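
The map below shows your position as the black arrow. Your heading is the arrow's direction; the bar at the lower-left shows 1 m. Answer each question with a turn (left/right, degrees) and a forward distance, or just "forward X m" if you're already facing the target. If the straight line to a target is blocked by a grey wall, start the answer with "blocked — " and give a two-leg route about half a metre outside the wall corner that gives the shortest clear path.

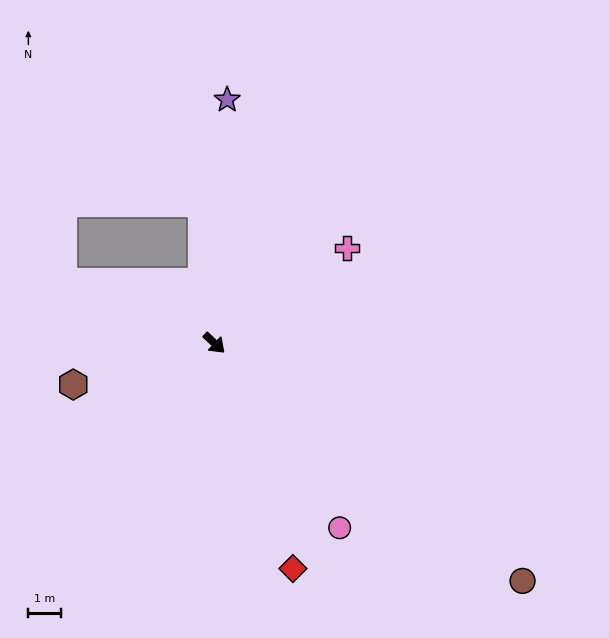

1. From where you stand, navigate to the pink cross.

turn left 79°, forward 5.0 m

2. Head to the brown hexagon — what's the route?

turn right 120°, forward 4.5 m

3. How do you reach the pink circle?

turn right 12°, forward 6.9 m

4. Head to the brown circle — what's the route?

turn left 6°, forward 11.9 m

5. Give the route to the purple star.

turn left 130°, forward 7.5 m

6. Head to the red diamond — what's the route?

turn right 27°, forward 7.3 m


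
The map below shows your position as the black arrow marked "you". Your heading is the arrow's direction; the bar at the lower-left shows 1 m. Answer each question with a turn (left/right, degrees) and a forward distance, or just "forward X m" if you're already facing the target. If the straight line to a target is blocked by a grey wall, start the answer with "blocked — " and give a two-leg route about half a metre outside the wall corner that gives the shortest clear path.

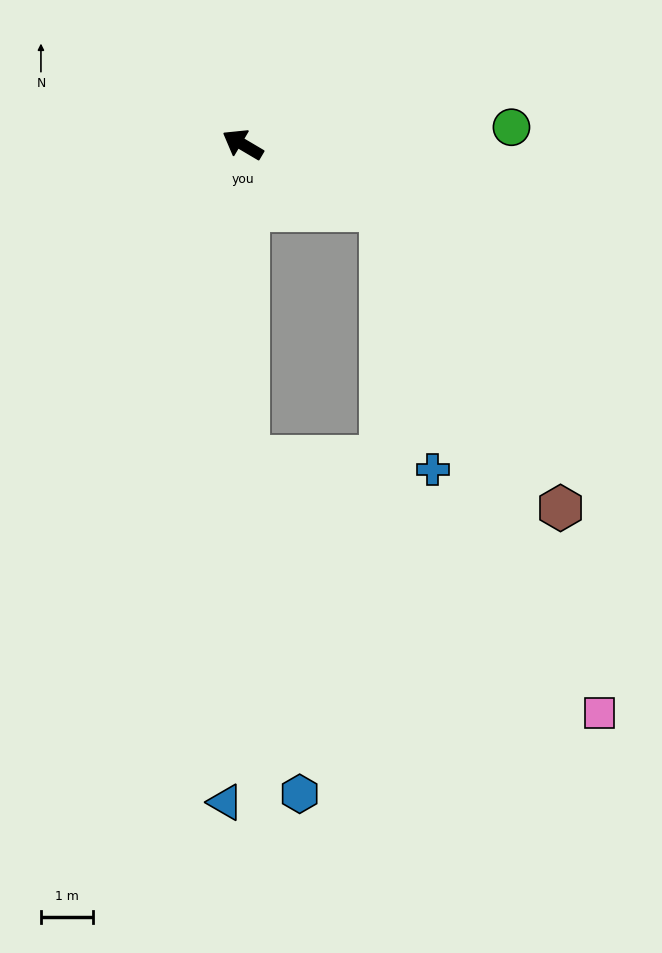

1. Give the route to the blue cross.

blocked — turn right 175°, forward 3.0 m, then turn right 53°, forward 5.1 m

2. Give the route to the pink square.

blocked — turn right 175°, forward 3.0 m, then turn right 41°, forward 10.6 m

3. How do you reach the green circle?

turn right 146°, forward 5.2 m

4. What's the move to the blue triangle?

turn left 119°, forward 12.7 m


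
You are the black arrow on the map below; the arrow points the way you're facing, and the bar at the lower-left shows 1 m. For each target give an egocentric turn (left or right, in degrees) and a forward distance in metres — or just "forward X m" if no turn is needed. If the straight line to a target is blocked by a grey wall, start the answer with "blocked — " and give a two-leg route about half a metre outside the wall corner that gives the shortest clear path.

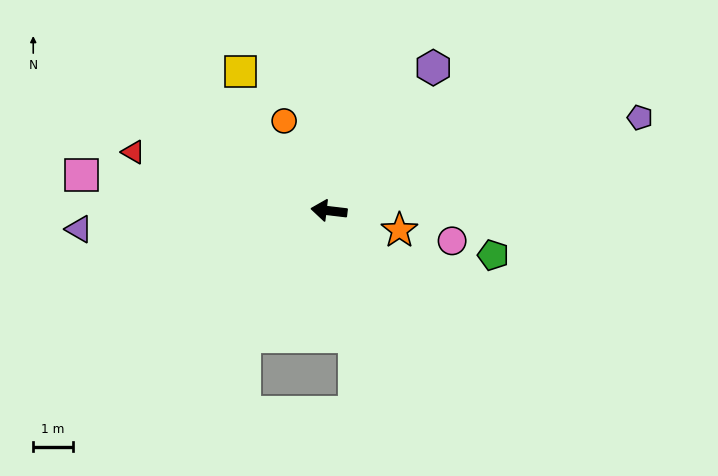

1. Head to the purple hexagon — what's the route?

turn right 119°, forward 4.5 m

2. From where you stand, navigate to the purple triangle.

turn left 11°, forward 6.4 m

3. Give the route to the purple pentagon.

turn right 157°, forward 8.3 m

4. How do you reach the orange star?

turn left 171°, forward 1.9 m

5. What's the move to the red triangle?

turn right 10°, forward 5.2 m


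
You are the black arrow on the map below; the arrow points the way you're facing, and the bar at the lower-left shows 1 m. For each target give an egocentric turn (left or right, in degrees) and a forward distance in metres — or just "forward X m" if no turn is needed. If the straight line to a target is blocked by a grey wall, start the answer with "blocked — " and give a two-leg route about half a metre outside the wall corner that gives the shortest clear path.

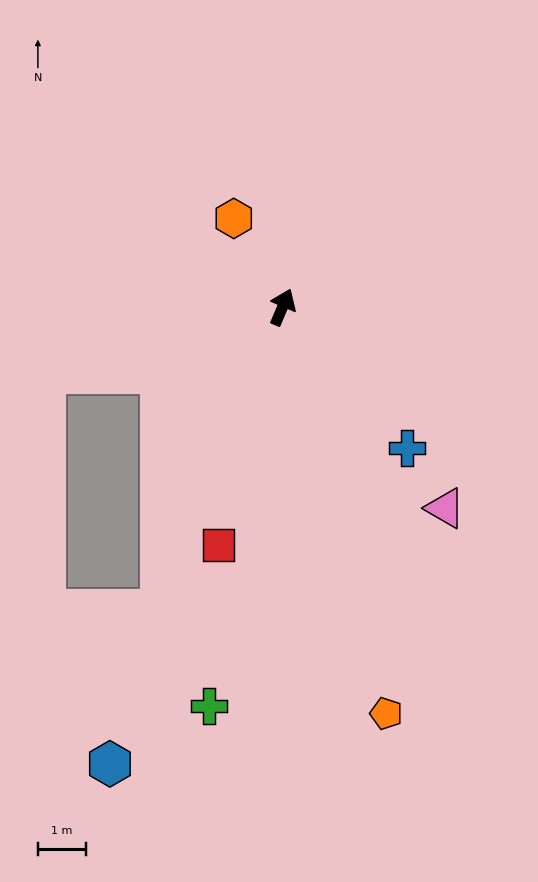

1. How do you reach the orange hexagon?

turn left 52°, forward 2.1 m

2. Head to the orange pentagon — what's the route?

turn right 143°, forward 8.7 m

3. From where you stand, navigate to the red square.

turn right 172°, forward 5.1 m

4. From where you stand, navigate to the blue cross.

turn right 115°, forward 3.9 m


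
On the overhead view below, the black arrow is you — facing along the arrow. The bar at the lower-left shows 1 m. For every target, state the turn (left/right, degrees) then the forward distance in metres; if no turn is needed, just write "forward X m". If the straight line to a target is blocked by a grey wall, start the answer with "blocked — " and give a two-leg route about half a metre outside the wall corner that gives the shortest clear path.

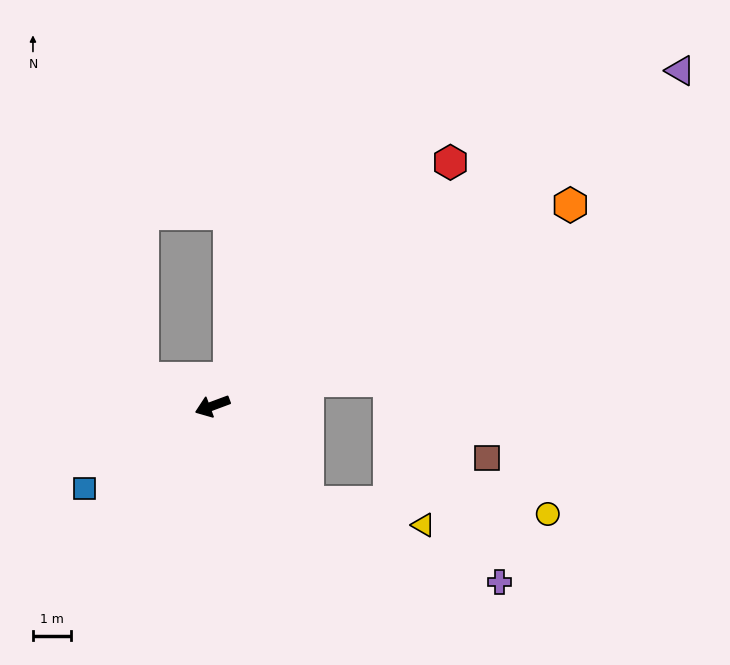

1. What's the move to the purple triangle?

turn right 165°, forward 15.0 m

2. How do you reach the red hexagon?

turn right 155°, forward 8.9 m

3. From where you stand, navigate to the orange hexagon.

turn right 171°, forward 10.7 m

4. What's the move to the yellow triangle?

blocked — turn left 114°, forward 3.5 m, then turn left 34°, forward 3.1 m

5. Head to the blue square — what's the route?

turn left 12°, forward 4.0 m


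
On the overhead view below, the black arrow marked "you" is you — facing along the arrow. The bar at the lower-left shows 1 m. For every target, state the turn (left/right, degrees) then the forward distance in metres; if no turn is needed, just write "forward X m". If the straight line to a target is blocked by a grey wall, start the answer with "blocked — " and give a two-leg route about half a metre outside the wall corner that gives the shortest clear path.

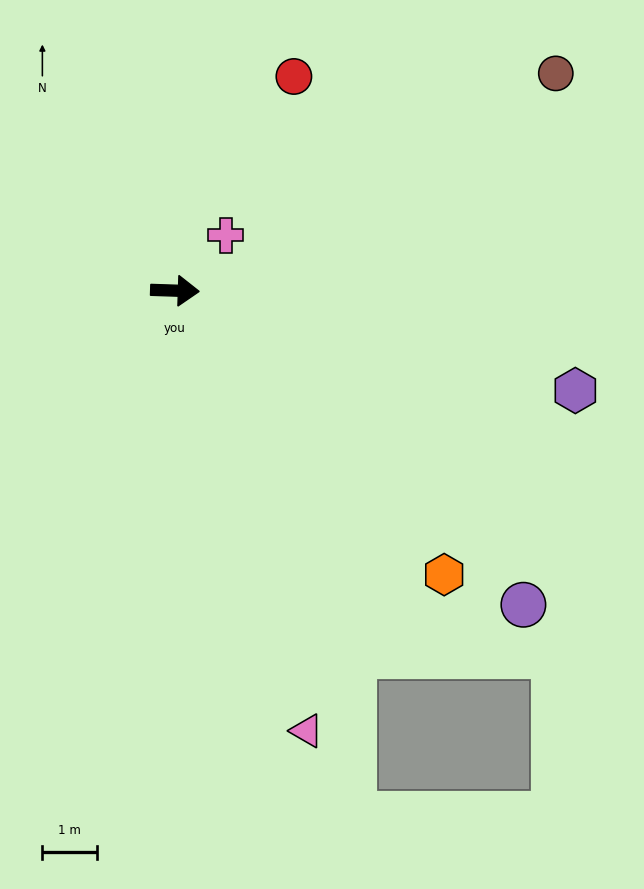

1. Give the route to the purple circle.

turn right 40°, forward 8.6 m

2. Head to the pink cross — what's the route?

turn left 49°, forward 1.4 m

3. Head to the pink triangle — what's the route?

turn right 71°, forward 8.4 m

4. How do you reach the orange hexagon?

turn right 45°, forward 7.1 m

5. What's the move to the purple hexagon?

turn right 12°, forward 7.5 m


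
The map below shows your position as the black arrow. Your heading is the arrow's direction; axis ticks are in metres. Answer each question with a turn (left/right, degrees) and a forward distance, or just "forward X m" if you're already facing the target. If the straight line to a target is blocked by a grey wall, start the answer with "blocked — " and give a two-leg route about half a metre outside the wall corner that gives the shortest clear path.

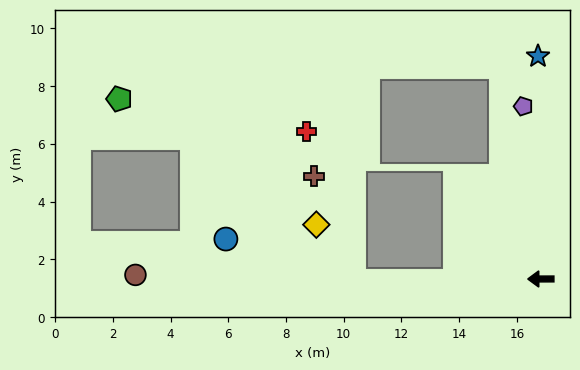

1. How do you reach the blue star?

turn right 89°, forward 7.7 m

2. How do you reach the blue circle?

blocked — forward 6.5 m, then turn right 18°, forward 4.7 m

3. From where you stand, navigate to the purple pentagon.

turn right 84°, forward 6.0 m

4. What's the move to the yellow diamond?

blocked — forward 6.5 m, then turn right 56°, forward 2.4 m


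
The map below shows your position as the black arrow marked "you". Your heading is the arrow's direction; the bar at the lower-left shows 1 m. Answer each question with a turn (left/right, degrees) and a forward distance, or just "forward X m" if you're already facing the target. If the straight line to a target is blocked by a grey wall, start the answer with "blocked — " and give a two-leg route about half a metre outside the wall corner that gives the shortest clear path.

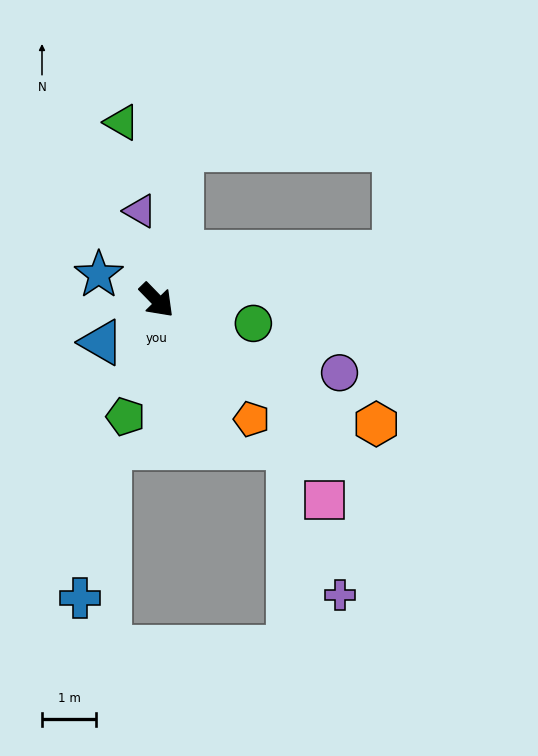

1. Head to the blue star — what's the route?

turn right 158°, forward 1.2 m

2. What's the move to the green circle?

turn left 32°, forward 1.8 m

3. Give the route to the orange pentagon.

turn right 6°, forward 2.8 m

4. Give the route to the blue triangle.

turn right 97°, forward 1.3 m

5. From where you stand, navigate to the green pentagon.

turn right 59°, forward 2.2 m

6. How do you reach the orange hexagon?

turn left 16°, forward 4.6 m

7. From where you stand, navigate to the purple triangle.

turn left 146°, forward 1.7 m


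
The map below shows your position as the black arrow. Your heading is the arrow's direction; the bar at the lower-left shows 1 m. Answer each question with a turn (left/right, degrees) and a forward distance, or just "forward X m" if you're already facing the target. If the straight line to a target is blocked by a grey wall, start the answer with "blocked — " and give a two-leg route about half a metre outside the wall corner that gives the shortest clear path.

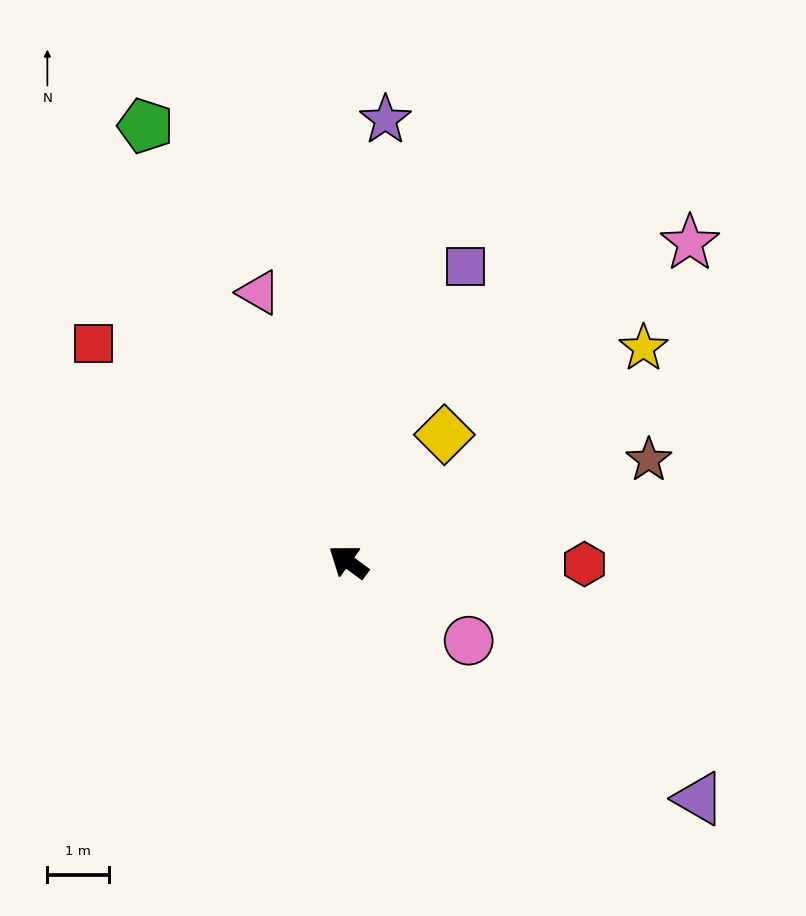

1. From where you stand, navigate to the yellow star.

turn right 108°, forward 6.0 m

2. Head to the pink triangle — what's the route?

turn right 35°, forward 4.6 m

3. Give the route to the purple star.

turn right 59°, forward 7.3 m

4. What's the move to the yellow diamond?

turn right 91°, forward 2.6 m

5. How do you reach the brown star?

turn right 125°, forward 5.2 m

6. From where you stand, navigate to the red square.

turn right 4°, forward 5.5 m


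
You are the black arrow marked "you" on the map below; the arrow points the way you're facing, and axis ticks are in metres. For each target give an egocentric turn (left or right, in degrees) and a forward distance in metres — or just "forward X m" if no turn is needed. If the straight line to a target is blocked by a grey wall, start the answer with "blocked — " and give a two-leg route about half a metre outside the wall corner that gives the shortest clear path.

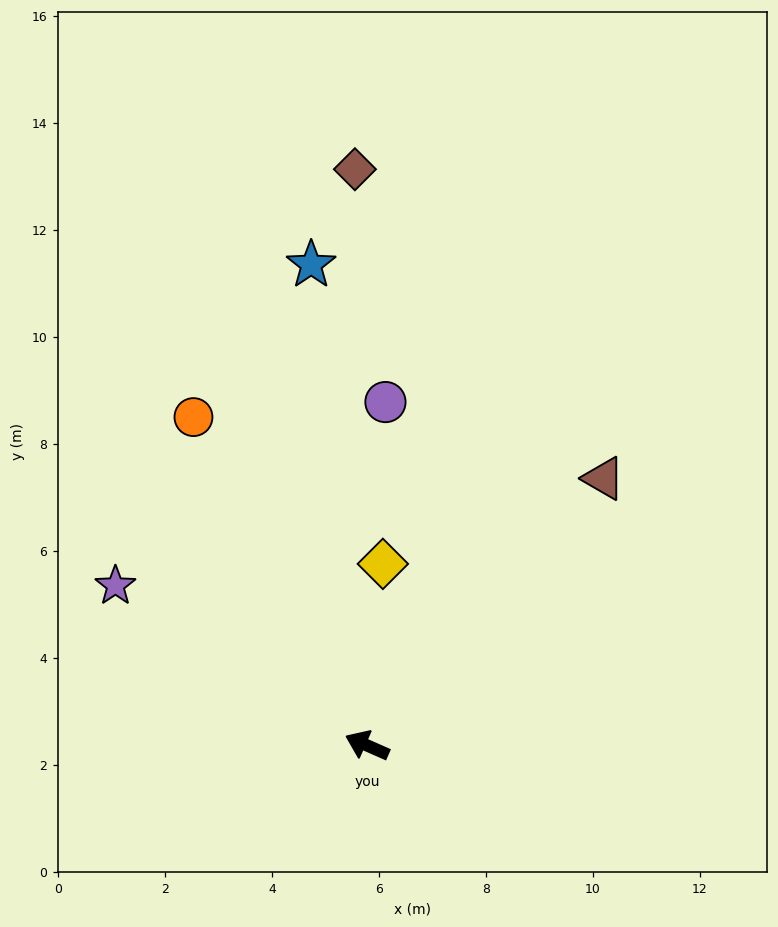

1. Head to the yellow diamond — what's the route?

turn right 71°, forward 3.4 m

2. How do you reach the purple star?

turn right 9°, forward 5.6 m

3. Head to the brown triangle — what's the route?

turn right 108°, forward 6.7 m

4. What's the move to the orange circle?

turn right 38°, forward 6.9 m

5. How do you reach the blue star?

turn right 60°, forward 9.0 m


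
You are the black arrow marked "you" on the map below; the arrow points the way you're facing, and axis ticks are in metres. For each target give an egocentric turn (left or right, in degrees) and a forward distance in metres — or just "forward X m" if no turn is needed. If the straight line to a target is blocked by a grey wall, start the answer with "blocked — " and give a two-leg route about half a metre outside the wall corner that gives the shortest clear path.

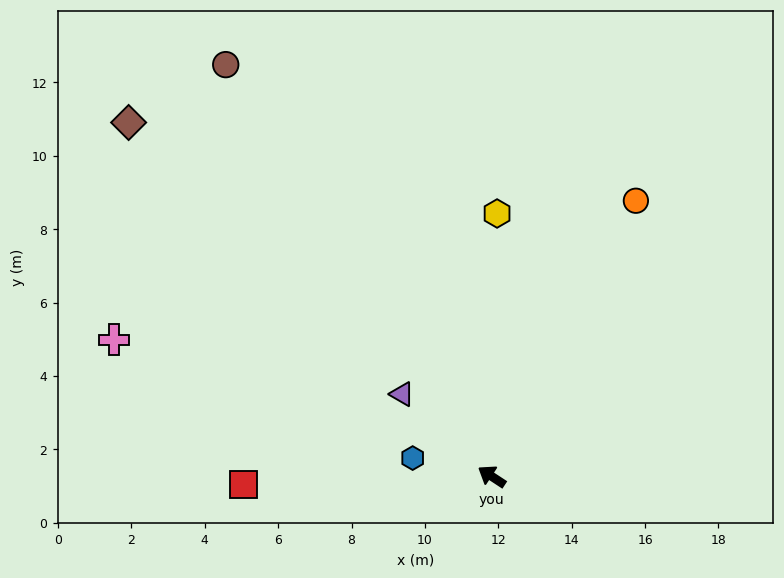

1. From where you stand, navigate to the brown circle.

turn right 24°, forward 13.4 m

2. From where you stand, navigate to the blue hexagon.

turn left 20°, forward 2.2 m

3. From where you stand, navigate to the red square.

turn left 35°, forward 6.8 m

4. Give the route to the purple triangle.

turn right 9°, forward 3.3 m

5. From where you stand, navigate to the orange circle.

turn right 84°, forward 8.5 m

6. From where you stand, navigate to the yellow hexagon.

turn right 58°, forward 7.2 m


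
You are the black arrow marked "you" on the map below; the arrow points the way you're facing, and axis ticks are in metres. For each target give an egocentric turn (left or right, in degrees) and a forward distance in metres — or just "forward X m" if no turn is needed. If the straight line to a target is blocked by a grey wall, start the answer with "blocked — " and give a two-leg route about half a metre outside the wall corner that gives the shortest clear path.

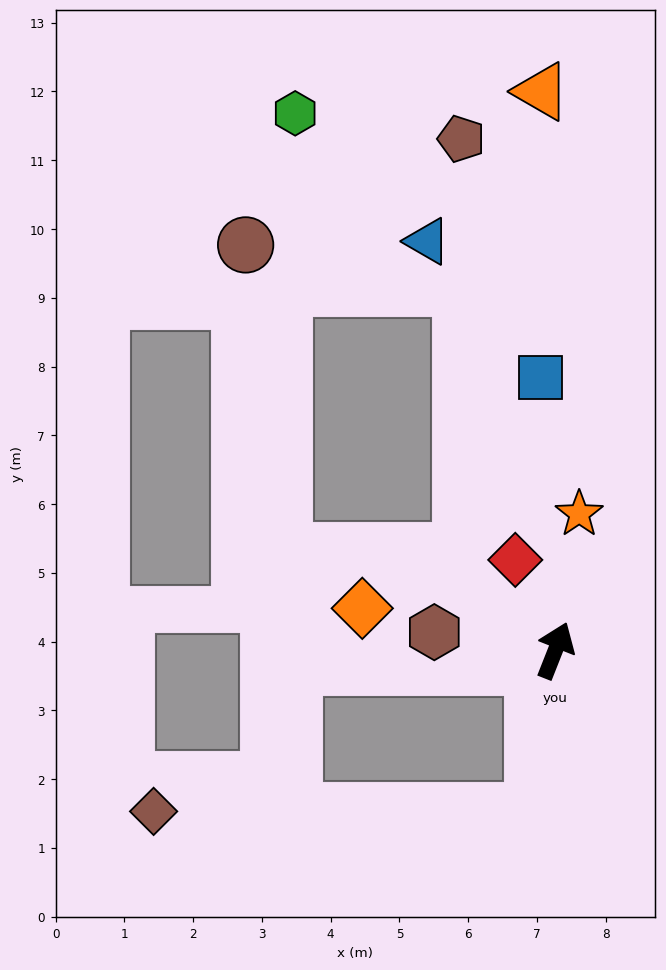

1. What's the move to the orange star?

turn left 12°, forward 2.0 m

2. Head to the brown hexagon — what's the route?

turn left 103°, forward 1.8 m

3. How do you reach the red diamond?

turn left 45°, forward 1.4 m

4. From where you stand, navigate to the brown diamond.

blocked — turn right 166°, forward 2.4 m, then turn right 83°, forward 5.5 m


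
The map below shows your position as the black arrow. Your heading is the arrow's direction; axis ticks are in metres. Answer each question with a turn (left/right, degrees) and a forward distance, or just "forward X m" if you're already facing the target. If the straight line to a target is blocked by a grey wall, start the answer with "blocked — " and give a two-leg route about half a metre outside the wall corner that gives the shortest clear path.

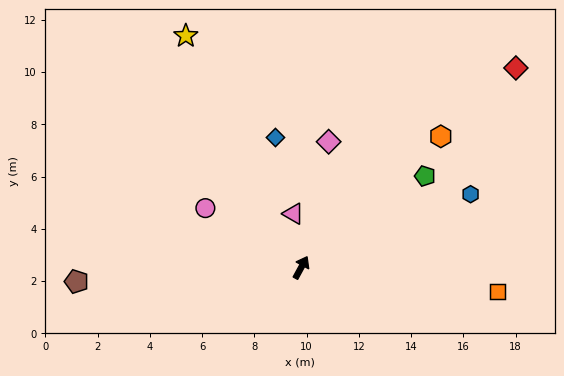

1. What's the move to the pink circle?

turn left 87°, forward 4.3 m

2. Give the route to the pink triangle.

turn left 37°, forward 2.1 m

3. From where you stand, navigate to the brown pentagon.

turn left 122°, forward 8.6 m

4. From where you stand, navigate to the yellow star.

turn left 55°, forward 9.9 m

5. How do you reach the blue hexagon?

turn right 38°, forward 7.1 m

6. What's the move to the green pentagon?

turn right 25°, forward 5.9 m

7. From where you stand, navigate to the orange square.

turn right 68°, forward 7.6 m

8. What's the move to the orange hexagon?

turn right 18°, forward 7.3 m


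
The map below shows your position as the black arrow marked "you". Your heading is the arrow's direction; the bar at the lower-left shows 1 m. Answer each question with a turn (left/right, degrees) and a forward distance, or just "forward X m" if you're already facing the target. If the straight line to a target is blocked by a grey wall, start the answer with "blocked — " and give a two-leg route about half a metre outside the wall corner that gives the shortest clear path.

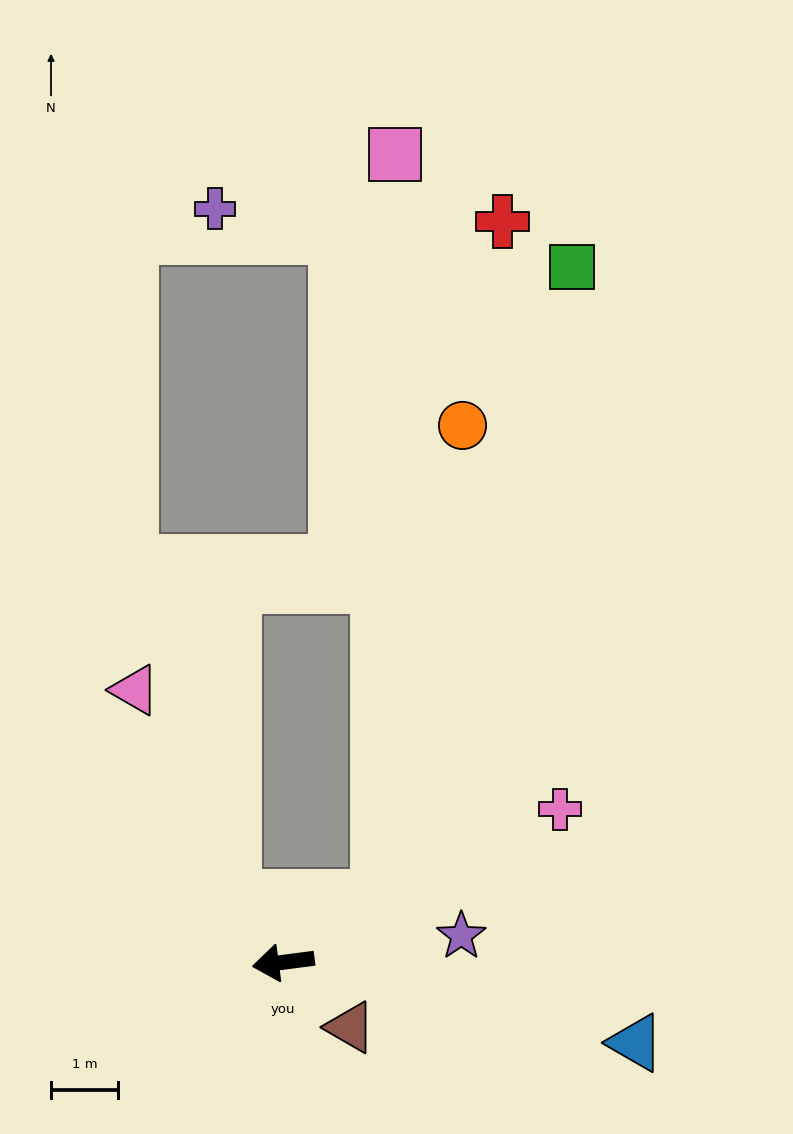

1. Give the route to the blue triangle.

turn left 160°, forward 5.4 m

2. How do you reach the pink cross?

turn right 159°, forward 4.7 m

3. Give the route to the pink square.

blocked — turn right 153°, forward 1.7 m, then turn left 54°, forward 11.0 m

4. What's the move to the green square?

blocked — turn right 153°, forward 1.7 m, then turn left 38°, forward 9.8 m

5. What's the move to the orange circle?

blocked — turn right 153°, forward 1.7 m, then turn left 45°, forward 7.1 m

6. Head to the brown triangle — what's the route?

turn left 128°, forward 1.4 m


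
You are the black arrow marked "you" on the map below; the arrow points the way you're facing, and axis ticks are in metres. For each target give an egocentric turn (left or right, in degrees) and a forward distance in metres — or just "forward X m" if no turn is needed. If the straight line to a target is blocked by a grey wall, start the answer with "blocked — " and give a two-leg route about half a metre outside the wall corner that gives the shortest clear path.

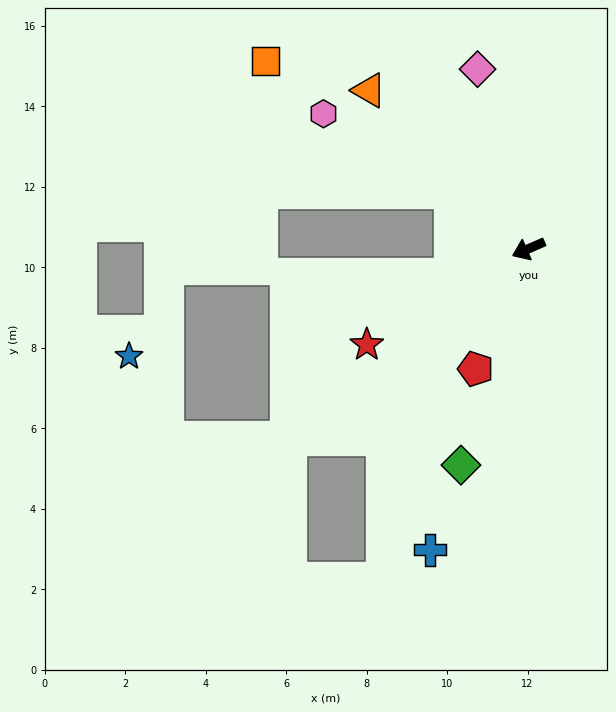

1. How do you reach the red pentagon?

turn left 43°, forward 3.3 m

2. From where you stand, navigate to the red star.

turn left 7°, forward 4.7 m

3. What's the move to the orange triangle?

turn right 68°, forward 5.6 m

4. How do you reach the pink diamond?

turn right 98°, forward 4.6 m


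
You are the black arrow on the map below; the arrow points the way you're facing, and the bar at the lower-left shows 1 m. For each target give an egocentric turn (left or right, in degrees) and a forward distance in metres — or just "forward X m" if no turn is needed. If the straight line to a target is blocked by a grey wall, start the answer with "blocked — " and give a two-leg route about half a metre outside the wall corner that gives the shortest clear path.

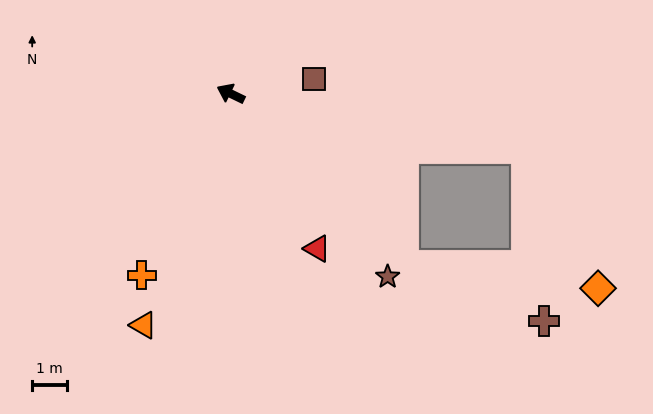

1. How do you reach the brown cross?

blocked — turn left 161°, forward 6.9 m, then turn left 23°, forward 4.3 m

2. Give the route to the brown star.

turn left 156°, forward 6.9 m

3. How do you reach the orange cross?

turn left 90°, forward 5.8 m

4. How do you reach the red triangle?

turn left 145°, forward 5.0 m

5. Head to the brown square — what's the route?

turn right 144°, forward 2.4 m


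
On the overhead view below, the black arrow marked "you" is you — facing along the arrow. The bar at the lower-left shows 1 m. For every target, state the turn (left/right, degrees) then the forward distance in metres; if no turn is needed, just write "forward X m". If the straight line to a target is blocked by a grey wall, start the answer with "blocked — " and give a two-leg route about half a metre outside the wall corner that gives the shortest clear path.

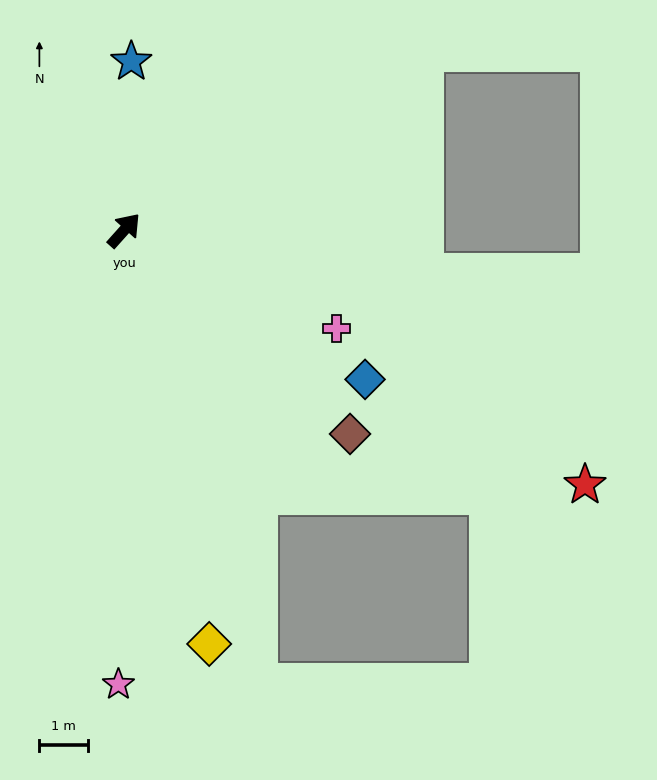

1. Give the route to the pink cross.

turn right 73°, forward 4.8 m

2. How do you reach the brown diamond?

turn right 90°, forward 6.3 m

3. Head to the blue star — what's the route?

turn left 39°, forward 3.5 m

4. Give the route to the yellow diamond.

turn right 127°, forward 8.7 m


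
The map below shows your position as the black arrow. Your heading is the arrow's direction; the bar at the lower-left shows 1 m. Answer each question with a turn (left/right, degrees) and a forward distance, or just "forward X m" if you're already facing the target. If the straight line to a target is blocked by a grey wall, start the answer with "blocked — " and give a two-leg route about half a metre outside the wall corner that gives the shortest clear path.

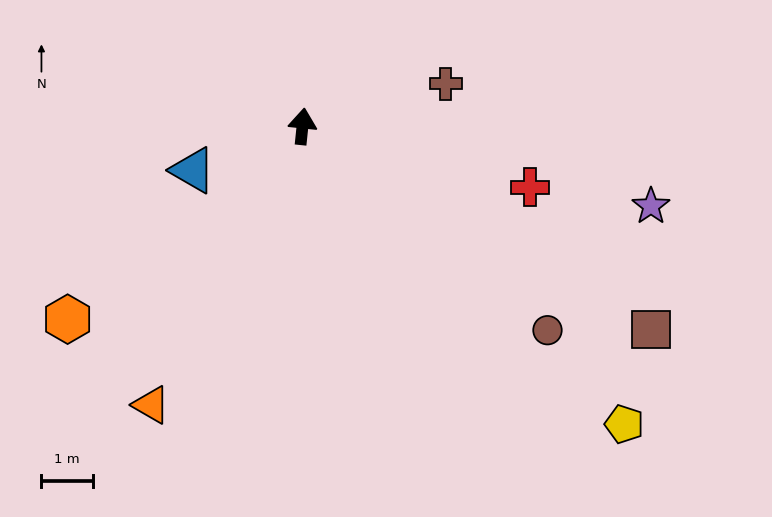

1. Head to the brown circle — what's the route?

turn right 124°, forward 6.2 m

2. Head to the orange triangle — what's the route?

turn left 157°, forward 6.2 m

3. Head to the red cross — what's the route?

turn right 99°, forward 4.6 m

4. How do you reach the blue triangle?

turn left 118°, forward 2.3 m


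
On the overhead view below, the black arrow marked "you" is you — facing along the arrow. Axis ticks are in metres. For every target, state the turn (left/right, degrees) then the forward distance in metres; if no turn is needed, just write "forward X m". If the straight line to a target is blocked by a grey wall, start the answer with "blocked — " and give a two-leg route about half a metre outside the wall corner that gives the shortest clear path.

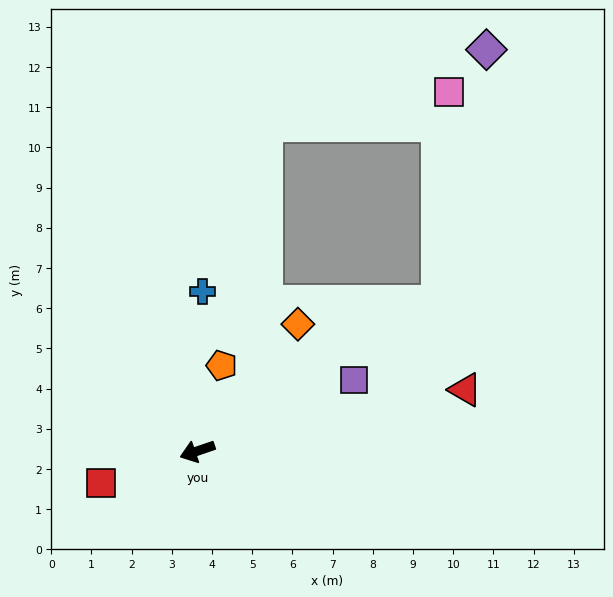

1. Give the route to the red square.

forward 2.5 m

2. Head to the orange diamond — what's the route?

turn right 147°, forward 4.0 m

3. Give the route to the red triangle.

turn left 174°, forward 6.8 m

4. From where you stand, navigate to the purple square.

turn right 174°, forward 4.3 m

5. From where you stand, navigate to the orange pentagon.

turn right 125°, forward 2.2 m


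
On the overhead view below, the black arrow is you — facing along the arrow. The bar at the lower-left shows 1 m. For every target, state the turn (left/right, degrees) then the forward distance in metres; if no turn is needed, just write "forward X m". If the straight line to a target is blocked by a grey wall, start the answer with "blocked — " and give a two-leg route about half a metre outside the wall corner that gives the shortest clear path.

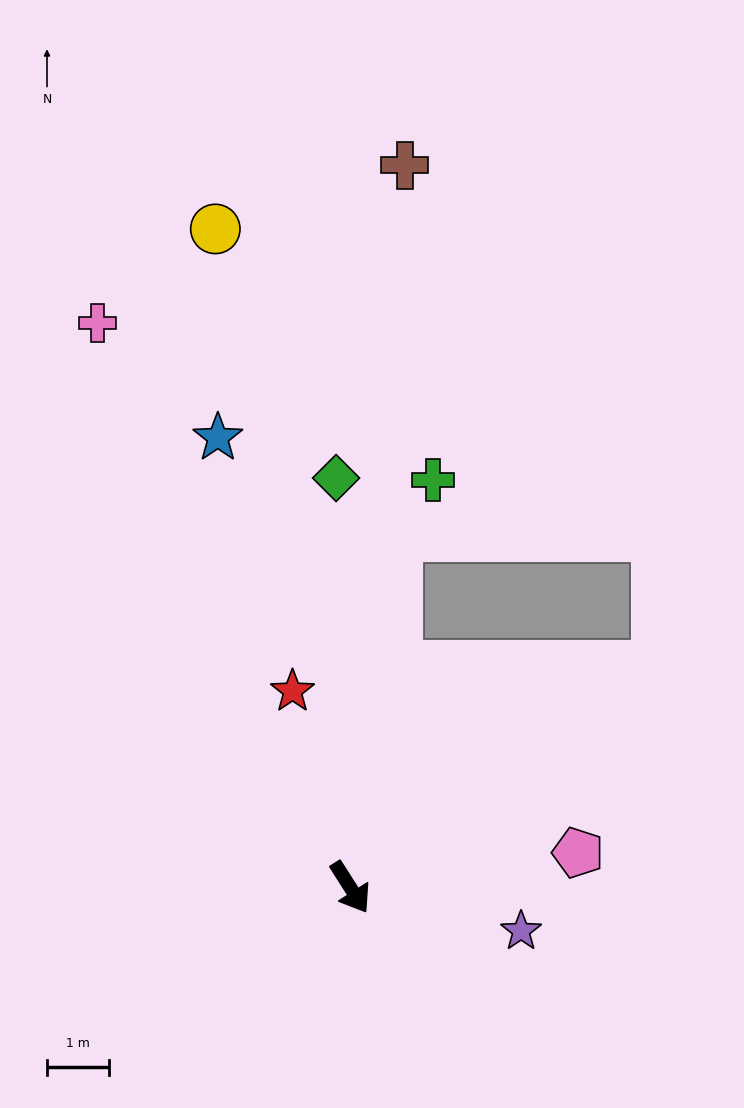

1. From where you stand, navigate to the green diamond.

turn left 150°, forward 6.6 m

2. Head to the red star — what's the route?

turn left 164°, forward 3.3 m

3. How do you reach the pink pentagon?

turn left 66°, forward 3.7 m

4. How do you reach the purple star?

turn left 43°, forward 2.8 m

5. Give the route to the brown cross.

turn left 143°, forward 11.7 m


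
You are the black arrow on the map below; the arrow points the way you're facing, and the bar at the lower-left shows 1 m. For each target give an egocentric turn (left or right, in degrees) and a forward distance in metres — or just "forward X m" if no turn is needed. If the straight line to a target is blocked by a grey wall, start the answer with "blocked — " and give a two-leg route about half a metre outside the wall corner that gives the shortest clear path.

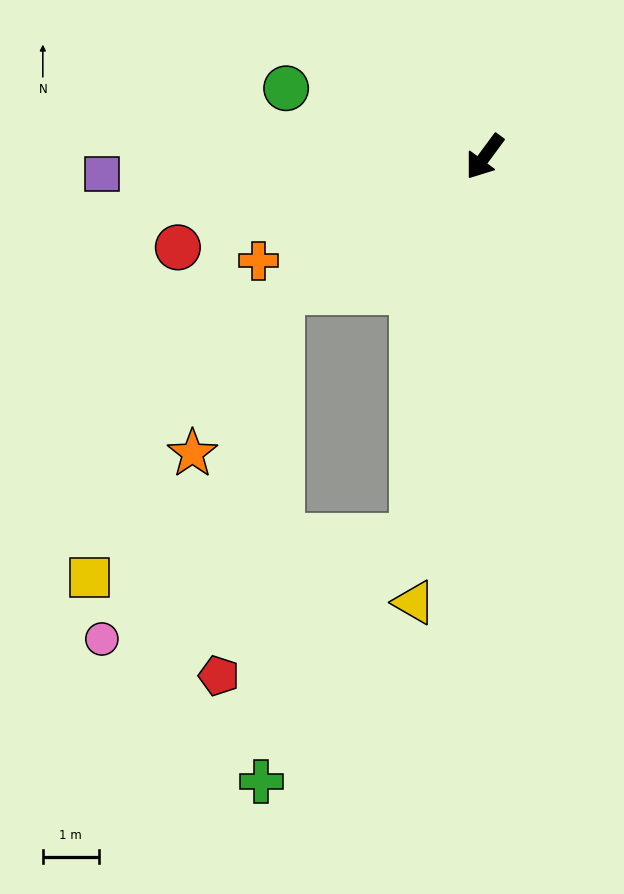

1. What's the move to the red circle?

turn right 37°, forward 5.7 m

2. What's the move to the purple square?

turn right 51°, forward 6.9 m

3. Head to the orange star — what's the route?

blocked — turn right 20°, forward 4.4 m, then turn left 28°, forward 3.3 m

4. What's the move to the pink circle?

blocked — turn left 26°, forward 6.9 m, then turn right 61°, forward 5.9 m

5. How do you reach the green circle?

turn right 73°, forward 3.8 m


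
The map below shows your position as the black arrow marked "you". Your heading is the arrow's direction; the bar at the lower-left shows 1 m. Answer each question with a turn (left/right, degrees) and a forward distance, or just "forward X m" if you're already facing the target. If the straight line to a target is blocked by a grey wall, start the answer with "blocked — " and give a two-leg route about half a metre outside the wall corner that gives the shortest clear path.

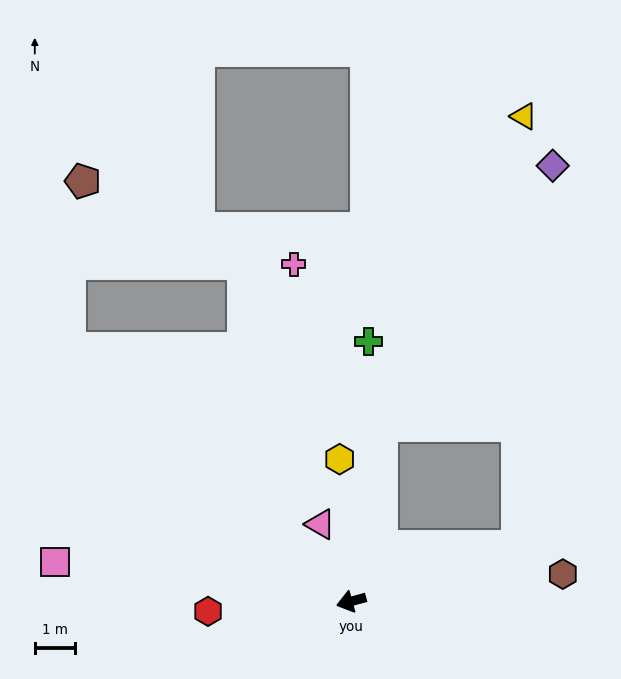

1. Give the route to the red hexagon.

turn right 11°, forward 3.6 m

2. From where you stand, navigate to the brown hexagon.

turn left 172°, forward 5.3 m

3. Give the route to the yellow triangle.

blocked — turn right 115°, forward 4.5 m, then turn right 15°, forward 8.5 m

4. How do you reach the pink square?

turn right 23°, forward 7.5 m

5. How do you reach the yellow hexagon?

turn right 101°, forward 3.6 m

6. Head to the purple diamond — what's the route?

blocked — turn right 115°, forward 4.5 m, then turn right 24°, forward 7.8 m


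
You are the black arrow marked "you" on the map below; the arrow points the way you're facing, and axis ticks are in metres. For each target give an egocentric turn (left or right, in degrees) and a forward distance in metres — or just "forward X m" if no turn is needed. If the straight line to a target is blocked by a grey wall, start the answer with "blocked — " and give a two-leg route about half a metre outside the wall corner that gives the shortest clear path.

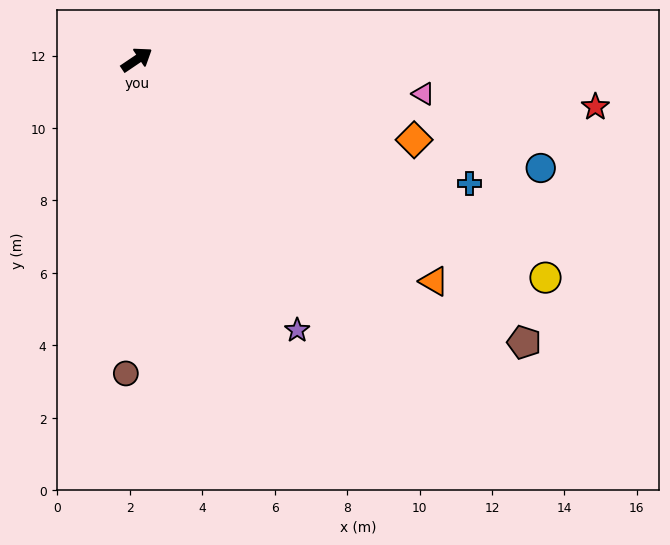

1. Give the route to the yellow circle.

turn right 62°, forward 12.8 m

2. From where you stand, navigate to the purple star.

turn right 93°, forward 8.7 m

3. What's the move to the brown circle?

turn right 126°, forward 8.7 m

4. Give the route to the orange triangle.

turn right 71°, forward 10.2 m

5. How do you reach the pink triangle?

turn right 41°, forward 8.0 m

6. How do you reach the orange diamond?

turn right 50°, forward 8.0 m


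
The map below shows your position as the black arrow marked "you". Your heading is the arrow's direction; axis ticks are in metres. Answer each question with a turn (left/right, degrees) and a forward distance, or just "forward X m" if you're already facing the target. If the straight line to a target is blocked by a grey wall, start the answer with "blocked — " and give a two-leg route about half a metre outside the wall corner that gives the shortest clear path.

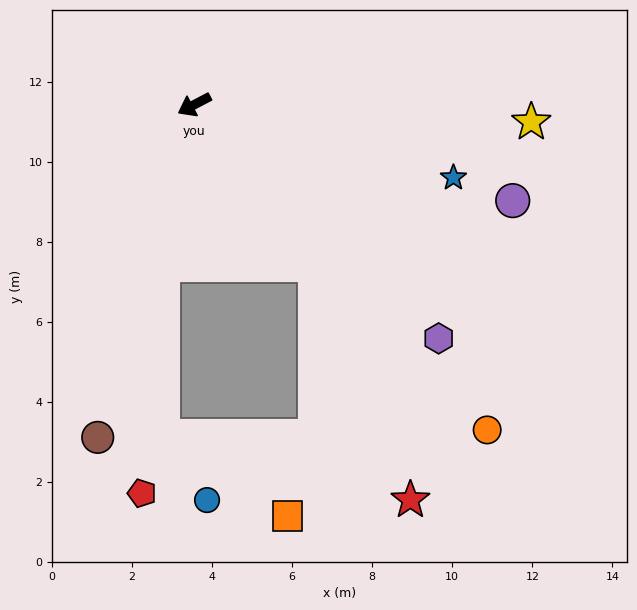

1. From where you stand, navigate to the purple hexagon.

turn left 109°, forward 8.4 m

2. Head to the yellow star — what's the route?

turn left 149°, forward 8.4 m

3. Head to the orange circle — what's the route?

turn left 104°, forward 10.9 m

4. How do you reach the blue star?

turn left 137°, forward 6.7 m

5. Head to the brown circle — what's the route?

turn left 46°, forward 8.7 m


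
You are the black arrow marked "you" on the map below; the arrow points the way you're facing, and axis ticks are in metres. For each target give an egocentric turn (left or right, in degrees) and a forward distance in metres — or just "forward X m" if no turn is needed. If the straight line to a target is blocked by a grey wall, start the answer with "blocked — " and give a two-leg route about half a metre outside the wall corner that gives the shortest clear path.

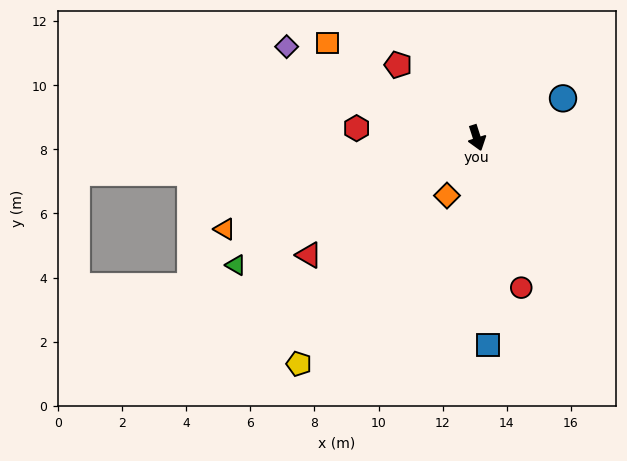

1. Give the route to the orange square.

turn right 140°, forward 5.5 m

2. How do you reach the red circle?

forward 4.9 m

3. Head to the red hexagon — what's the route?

turn right 112°, forward 3.8 m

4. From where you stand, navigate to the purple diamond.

turn right 133°, forward 6.6 m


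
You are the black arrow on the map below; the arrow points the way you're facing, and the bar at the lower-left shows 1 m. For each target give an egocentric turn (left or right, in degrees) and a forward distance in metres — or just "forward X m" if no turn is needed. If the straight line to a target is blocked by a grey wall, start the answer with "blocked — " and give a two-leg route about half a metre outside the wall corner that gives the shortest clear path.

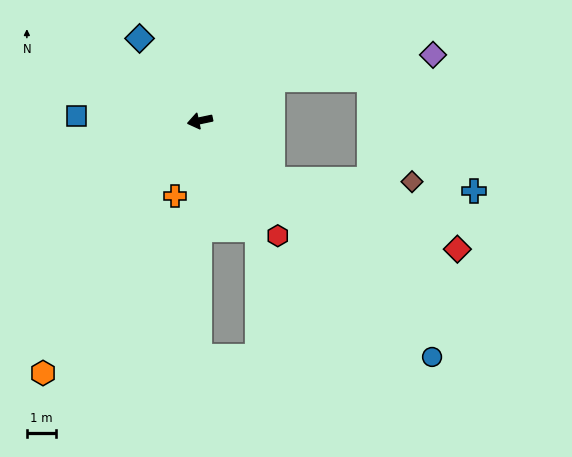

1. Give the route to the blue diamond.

turn right 66°, forward 3.5 m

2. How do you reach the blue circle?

turn left 123°, forward 11.3 m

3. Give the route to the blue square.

turn right 14°, forward 4.2 m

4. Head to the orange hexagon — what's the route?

turn left 46°, forward 10.2 m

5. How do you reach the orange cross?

turn left 60°, forward 2.7 m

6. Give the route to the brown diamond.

blocked — turn left 129°, forward 3.2 m, then turn left 38°, forward 4.8 m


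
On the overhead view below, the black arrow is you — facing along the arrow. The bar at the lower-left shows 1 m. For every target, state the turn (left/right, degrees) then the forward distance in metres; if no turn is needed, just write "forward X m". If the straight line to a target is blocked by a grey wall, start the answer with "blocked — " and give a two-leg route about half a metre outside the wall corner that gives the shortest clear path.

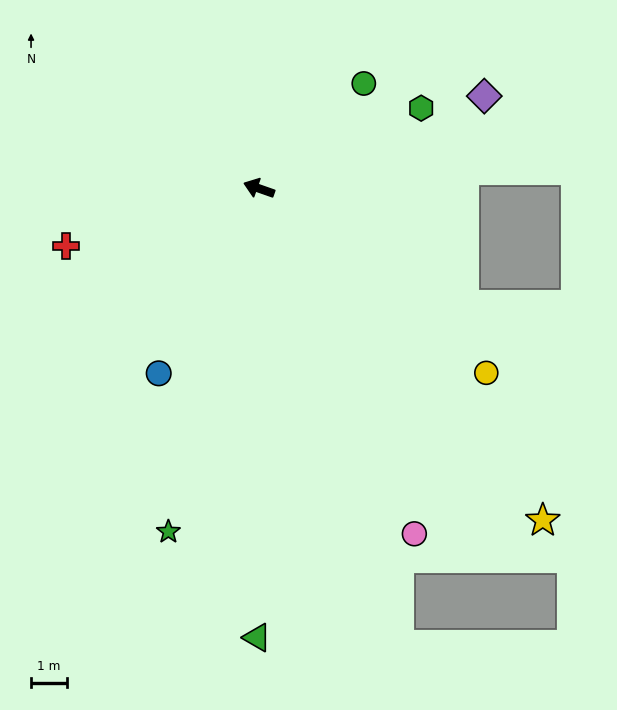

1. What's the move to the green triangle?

turn left 109°, forward 12.6 m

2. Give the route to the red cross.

turn left 36°, forward 5.7 m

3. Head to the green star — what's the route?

turn left 95°, forward 10.0 m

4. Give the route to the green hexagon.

turn right 134°, forward 5.1 m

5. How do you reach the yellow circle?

turn left 160°, forward 8.2 m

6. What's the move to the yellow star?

turn left 150°, forward 12.3 m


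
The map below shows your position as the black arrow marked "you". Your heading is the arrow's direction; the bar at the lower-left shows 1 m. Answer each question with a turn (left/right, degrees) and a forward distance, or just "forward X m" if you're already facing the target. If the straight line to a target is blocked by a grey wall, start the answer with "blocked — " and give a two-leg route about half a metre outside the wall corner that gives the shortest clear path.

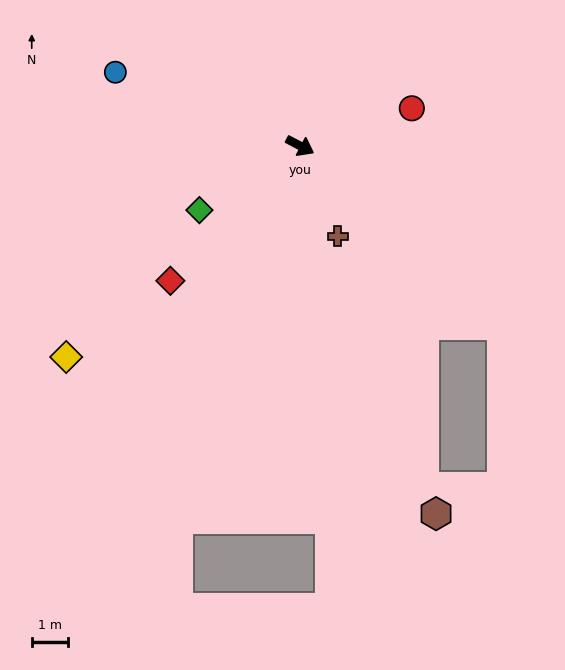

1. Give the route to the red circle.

turn left 46°, forward 3.3 m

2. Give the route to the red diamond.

turn right 106°, forward 5.2 m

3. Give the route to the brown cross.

turn right 40°, forward 2.7 m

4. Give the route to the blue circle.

turn right 174°, forward 5.5 m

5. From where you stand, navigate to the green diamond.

turn right 120°, forward 3.3 m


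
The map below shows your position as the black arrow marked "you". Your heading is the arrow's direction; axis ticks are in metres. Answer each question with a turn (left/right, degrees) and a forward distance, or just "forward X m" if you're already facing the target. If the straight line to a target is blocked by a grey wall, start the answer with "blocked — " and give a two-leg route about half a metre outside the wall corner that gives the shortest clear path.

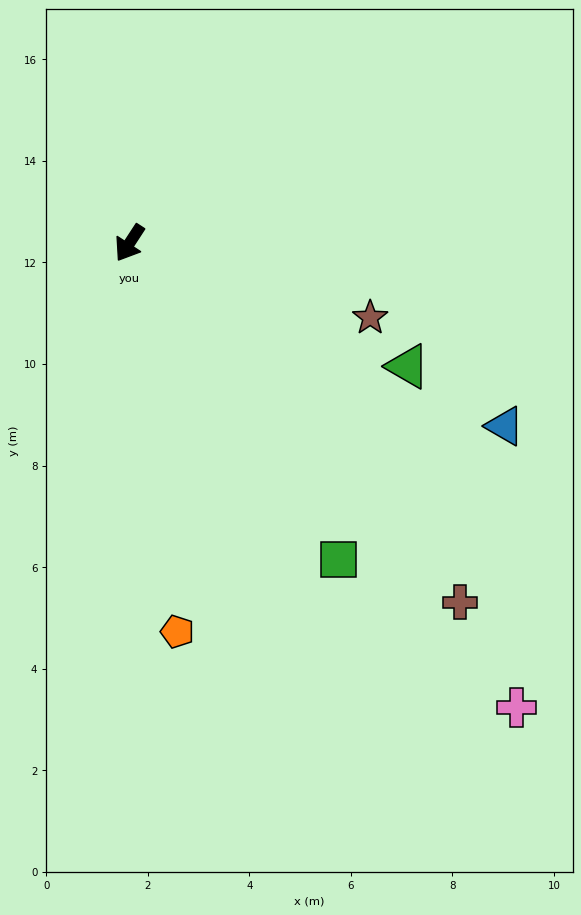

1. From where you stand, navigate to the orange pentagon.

turn left 40°, forward 7.7 m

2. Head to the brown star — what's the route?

turn left 106°, forward 5.0 m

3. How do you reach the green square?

turn left 66°, forward 7.5 m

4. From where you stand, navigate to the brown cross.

turn left 76°, forward 9.6 m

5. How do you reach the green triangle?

turn left 99°, forward 6.0 m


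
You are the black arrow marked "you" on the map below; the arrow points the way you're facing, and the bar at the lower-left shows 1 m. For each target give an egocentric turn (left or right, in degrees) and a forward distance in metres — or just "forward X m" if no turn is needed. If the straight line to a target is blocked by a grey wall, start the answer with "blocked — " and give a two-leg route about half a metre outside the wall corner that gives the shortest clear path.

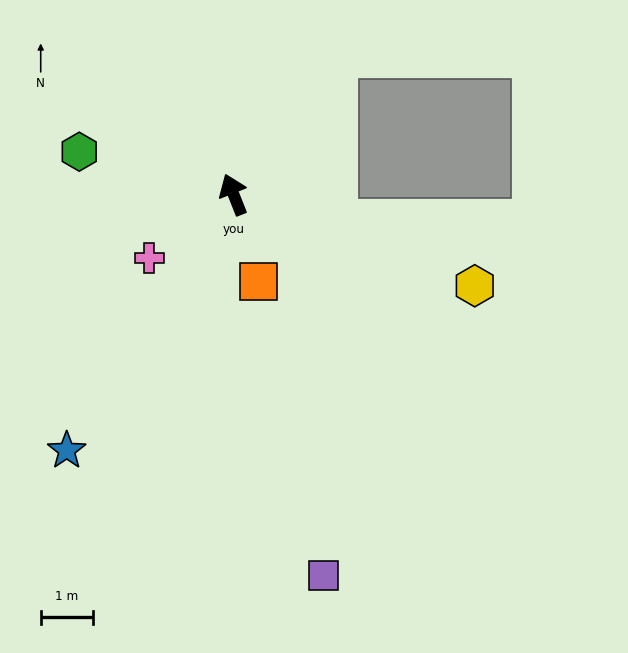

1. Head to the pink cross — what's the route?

turn left 105°, forward 2.0 m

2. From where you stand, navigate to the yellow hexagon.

turn right 132°, forward 5.0 m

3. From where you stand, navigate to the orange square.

turn left 174°, forward 1.8 m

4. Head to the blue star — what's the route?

turn left 125°, forward 5.9 m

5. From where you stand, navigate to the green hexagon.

turn left 53°, forward 3.1 m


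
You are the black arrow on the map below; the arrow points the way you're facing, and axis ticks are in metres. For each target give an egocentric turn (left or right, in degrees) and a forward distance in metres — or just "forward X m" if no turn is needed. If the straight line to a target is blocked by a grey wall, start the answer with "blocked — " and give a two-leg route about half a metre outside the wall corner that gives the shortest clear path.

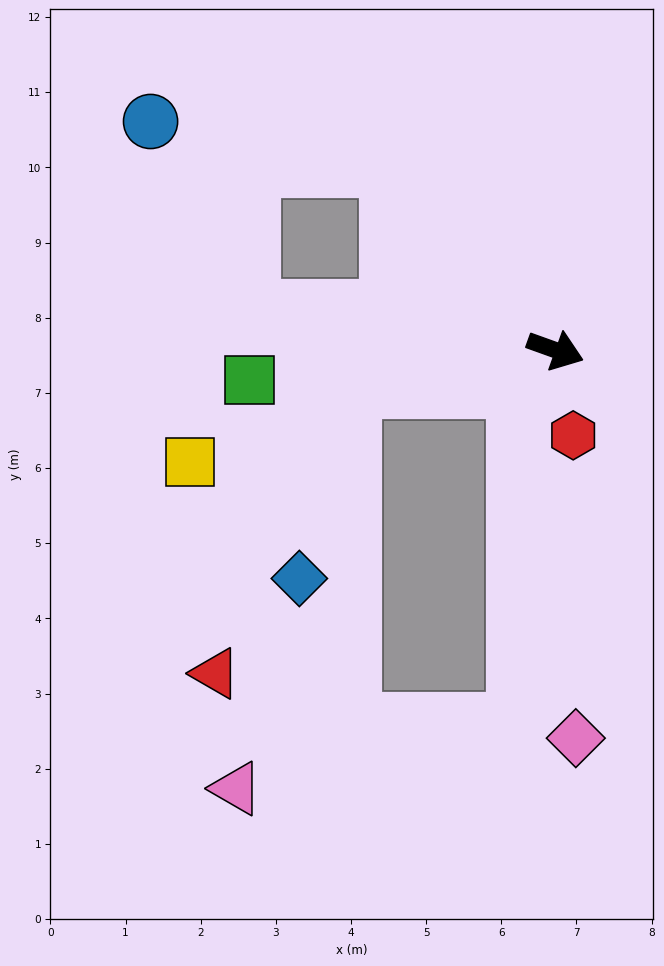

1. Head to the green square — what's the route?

turn right 155°, forward 4.1 m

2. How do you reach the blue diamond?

blocked — turn right 150°, forward 2.8 m, then turn left 65°, forward 2.6 m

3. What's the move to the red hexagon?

turn right 58°, forward 1.2 m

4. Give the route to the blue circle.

blocked — turn left 151°, forward 3.3 m, then turn left 39°, forward 3.3 m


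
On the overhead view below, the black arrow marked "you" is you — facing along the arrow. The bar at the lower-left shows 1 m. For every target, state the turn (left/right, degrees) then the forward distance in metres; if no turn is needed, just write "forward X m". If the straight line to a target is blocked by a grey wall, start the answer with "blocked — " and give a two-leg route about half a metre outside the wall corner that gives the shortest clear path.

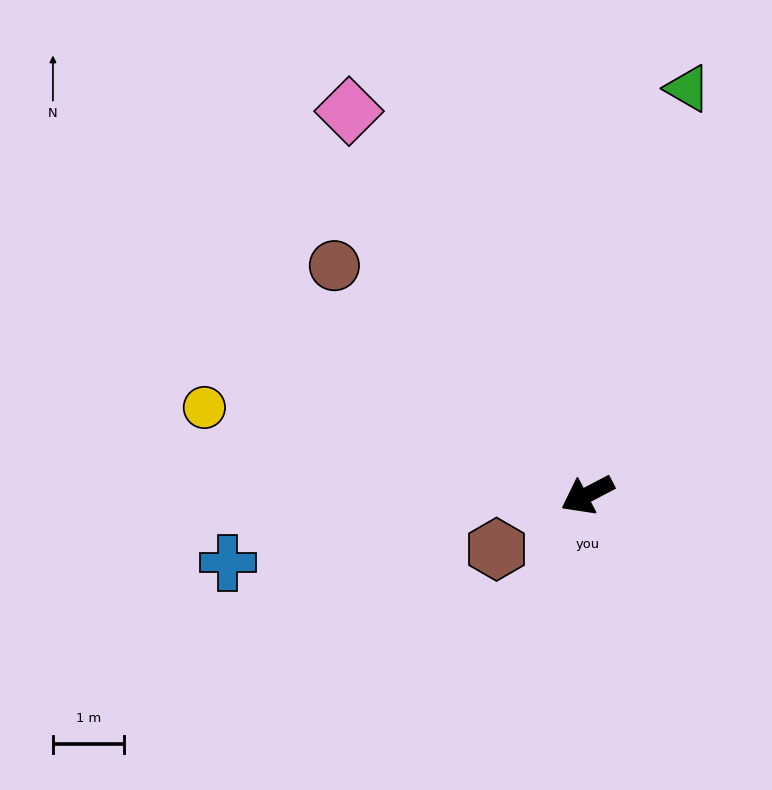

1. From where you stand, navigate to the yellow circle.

turn right 40°, forward 5.5 m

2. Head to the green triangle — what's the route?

turn right 132°, forward 5.9 m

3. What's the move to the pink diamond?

turn right 86°, forward 6.4 m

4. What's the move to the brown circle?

turn right 70°, forward 4.8 m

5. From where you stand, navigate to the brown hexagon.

turn left 3°, forward 1.5 m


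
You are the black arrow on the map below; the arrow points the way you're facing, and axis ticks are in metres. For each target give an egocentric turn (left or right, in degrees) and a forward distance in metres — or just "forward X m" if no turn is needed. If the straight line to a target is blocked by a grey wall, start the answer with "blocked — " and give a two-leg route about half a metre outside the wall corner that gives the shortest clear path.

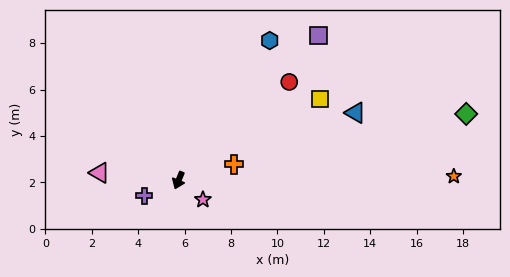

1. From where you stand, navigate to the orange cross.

turn left 129°, forward 2.5 m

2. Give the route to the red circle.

turn left 154°, forward 6.4 m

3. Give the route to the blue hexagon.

turn left 169°, forward 7.2 m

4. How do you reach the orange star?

turn left 113°, forward 11.9 m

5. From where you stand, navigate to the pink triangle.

turn right 73°, forward 3.4 m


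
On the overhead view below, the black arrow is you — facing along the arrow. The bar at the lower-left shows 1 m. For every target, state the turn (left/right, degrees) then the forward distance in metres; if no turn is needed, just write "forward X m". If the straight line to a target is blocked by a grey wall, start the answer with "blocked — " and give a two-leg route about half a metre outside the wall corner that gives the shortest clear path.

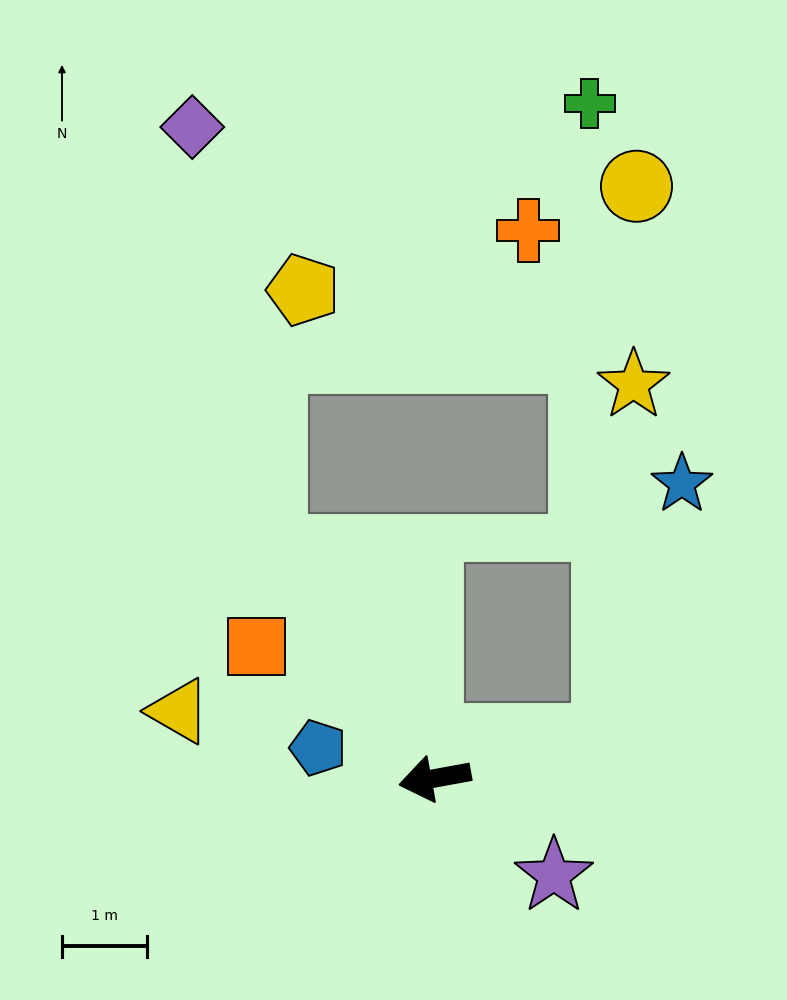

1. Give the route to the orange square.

turn right 47°, forward 2.6 m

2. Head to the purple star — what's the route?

turn left 130°, forward 1.8 m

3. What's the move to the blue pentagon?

turn right 25°, forward 1.4 m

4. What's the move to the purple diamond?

blocked — turn right 65°, forward 3.3 m, then turn right 25°, forward 5.1 m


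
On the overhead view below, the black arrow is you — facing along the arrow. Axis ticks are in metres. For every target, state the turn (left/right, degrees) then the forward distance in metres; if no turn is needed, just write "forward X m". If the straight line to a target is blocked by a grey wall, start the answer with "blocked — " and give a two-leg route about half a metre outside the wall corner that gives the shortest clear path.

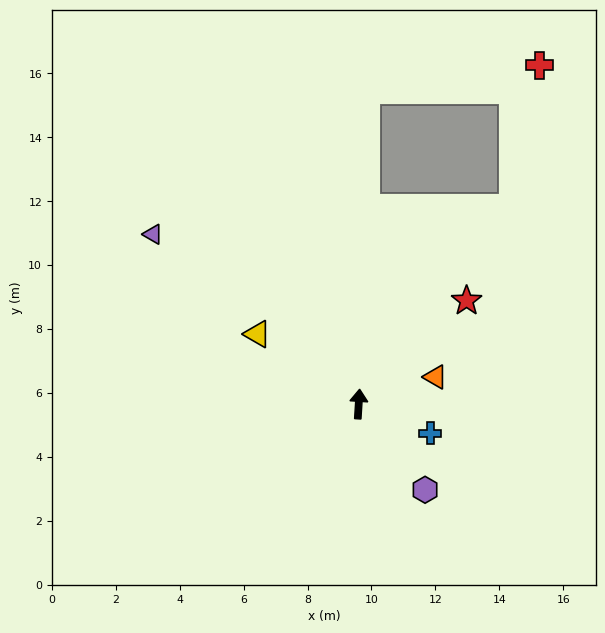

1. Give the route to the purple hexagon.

turn right 139°, forward 3.4 m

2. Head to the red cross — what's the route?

blocked — turn right 34°, forward 7.8 m, then turn left 27°, forward 4.5 m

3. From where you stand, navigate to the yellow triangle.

turn left 59°, forward 3.8 m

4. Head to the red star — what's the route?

turn right 43°, forward 4.7 m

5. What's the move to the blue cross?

turn right 109°, forward 2.4 m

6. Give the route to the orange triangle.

turn right 67°, forward 2.5 m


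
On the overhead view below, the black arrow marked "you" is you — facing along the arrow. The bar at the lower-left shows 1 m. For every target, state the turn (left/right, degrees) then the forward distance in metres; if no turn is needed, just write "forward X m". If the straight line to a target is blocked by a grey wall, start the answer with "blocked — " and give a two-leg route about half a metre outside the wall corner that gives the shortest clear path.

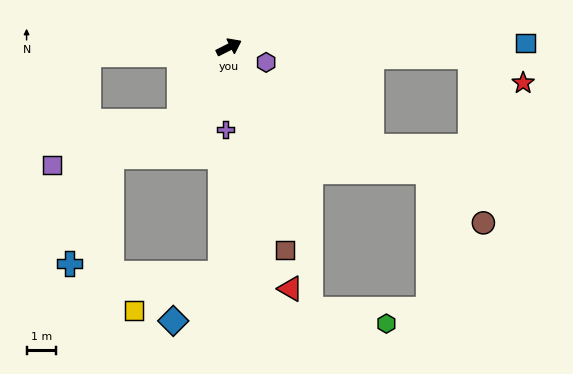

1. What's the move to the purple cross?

turn right 119°, forward 2.8 m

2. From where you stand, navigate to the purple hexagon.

turn right 49°, forward 1.4 m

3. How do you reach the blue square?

turn right 26°, forward 10.0 m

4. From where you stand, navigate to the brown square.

turn right 101°, forward 7.1 m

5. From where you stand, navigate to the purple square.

blocked — turn right 151°, forward 3.0 m, then turn right 37°, forward 4.5 m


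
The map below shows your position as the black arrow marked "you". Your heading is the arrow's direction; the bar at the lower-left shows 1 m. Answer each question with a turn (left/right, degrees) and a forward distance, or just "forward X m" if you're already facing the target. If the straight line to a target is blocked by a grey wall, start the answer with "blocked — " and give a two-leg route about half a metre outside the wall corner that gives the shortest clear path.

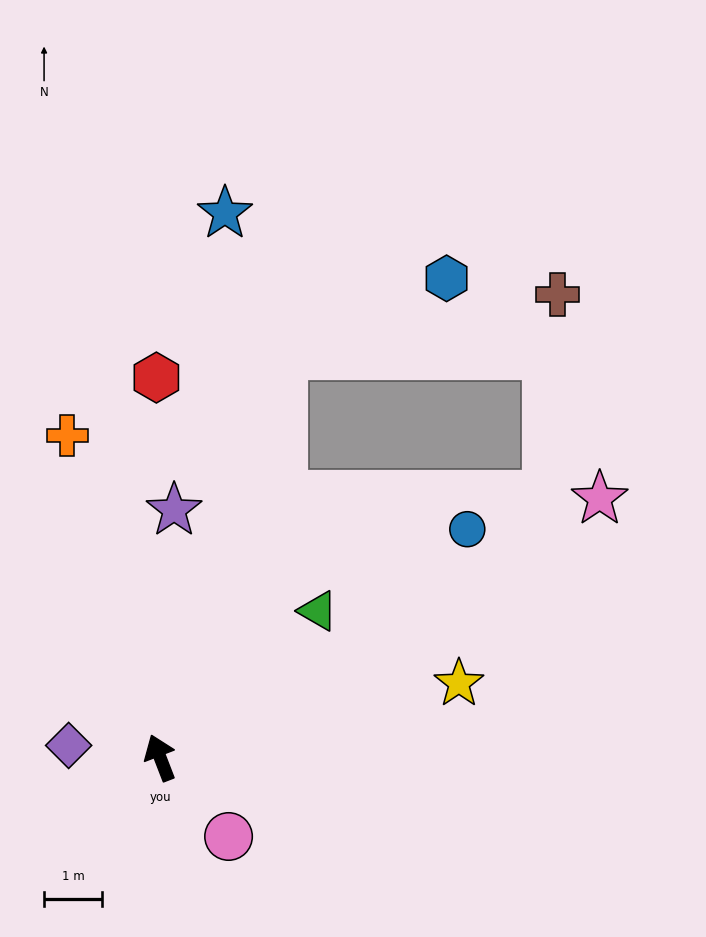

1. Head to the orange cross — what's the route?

turn right 5°, forward 5.8 m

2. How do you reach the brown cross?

blocked — turn right 38°, forward 7.3 m, then turn right 61°, forward 4.9 m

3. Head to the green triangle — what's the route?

turn right 68°, forward 3.7 m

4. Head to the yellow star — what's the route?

turn right 97°, forward 5.3 m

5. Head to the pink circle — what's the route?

turn right 160°, forward 1.8 m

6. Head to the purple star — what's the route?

turn right 24°, forward 4.3 m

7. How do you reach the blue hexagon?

blocked — turn right 38°, forward 7.3 m, then turn right 48°, forward 3.1 m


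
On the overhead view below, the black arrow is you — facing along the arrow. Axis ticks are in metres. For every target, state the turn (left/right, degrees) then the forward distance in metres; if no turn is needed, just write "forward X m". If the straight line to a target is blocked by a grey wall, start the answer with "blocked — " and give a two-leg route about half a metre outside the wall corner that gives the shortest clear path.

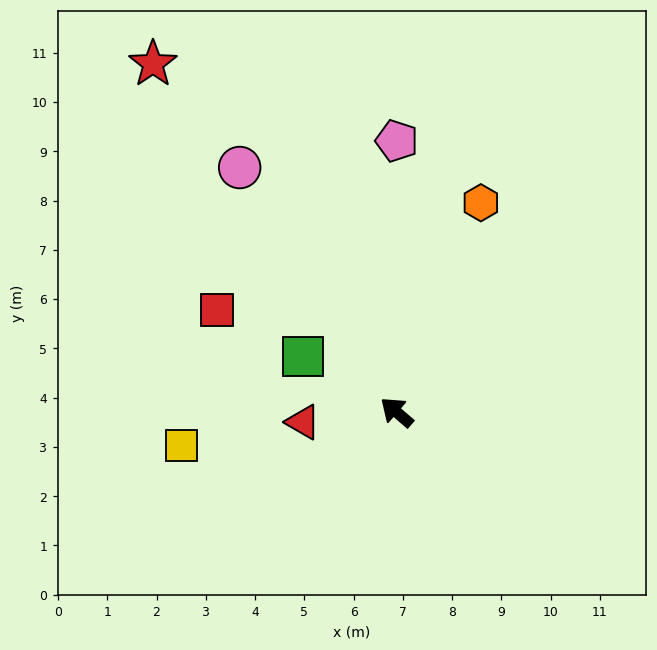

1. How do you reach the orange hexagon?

turn right 71°, forward 4.6 m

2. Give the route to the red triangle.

turn left 47°, forward 1.9 m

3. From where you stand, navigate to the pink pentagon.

turn right 49°, forward 5.5 m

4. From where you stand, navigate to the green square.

turn left 10°, forward 2.2 m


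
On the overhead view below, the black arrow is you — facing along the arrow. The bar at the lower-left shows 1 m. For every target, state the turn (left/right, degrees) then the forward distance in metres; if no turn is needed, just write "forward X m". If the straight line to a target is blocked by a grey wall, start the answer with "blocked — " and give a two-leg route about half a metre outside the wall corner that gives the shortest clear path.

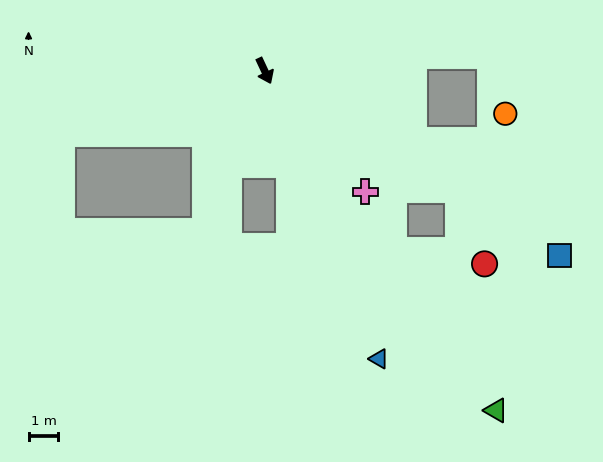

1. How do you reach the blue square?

turn left 33°, forward 11.7 m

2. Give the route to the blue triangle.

turn right 3°, forward 10.4 m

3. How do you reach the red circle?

blocked — turn left 33°, forward 7.6 m, then turn right 38°, forward 2.6 m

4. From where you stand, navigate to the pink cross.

turn left 15°, forward 5.3 m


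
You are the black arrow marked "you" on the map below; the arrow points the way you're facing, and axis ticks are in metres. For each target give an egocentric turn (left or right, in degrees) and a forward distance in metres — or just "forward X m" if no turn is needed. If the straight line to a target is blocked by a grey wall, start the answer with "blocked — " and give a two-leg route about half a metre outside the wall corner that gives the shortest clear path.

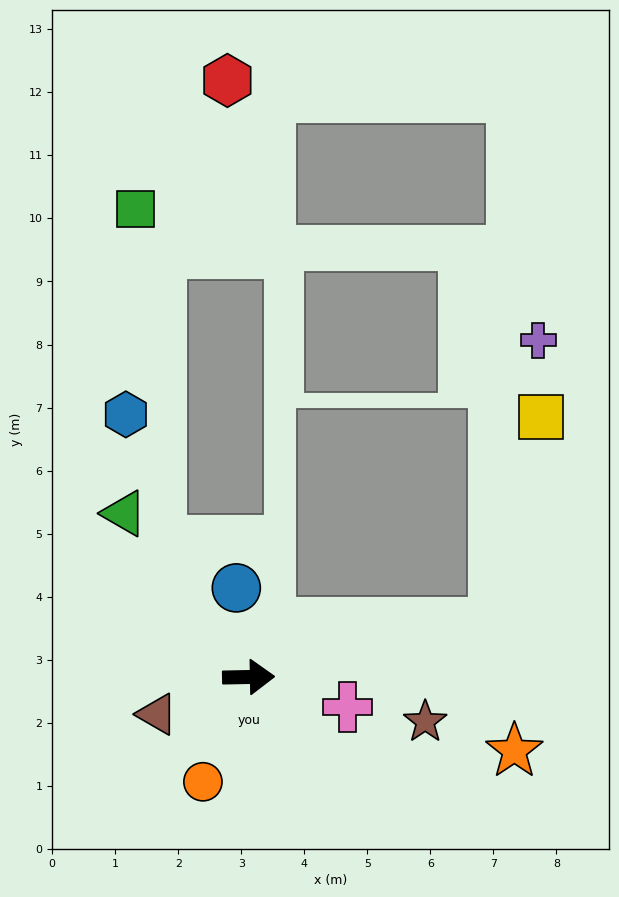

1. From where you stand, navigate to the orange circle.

turn right 115°, forward 1.8 m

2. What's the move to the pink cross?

turn right 18°, forward 1.6 m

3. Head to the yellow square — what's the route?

blocked — turn left 11°, forward 4.0 m, then turn left 65°, forward 3.4 m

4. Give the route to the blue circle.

turn left 97°, forward 1.4 m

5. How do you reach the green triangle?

turn left 126°, forward 3.3 m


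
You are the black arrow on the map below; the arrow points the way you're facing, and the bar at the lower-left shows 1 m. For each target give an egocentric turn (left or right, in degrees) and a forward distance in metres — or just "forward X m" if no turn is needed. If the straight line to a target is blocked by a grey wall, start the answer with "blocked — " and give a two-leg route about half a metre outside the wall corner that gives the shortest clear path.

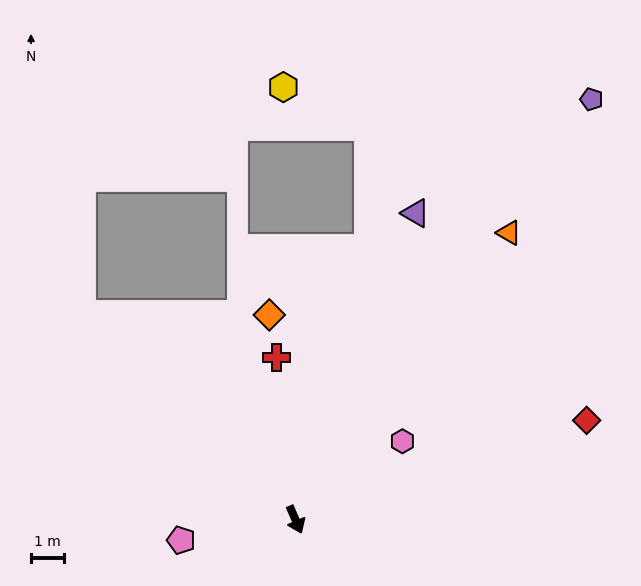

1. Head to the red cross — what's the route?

turn left 163°, forward 4.9 m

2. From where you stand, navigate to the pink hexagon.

turn left 103°, forward 4.0 m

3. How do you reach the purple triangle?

turn left 135°, forward 9.9 m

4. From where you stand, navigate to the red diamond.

turn left 85°, forward 9.3 m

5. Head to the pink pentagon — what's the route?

turn right 103°, forward 3.5 m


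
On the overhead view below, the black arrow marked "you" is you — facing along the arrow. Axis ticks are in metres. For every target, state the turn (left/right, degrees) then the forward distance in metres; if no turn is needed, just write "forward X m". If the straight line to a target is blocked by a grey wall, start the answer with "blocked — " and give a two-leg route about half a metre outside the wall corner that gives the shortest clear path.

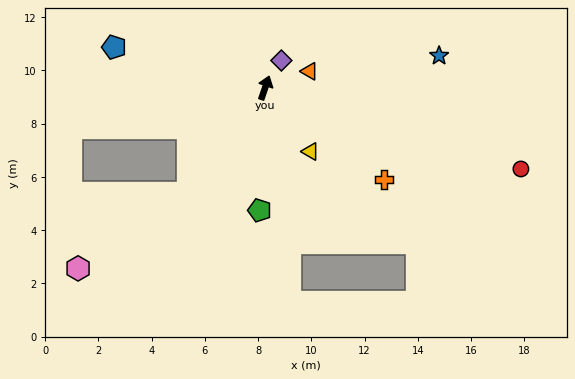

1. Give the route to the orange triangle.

turn right 51°, forward 1.8 m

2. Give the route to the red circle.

turn right 89°, forward 10.1 m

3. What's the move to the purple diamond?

turn right 12°, forward 1.2 m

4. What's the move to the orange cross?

turn right 109°, forward 5.6 m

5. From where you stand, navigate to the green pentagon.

turn right 164°, forward 4.6 m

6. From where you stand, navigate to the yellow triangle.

turn right 126°, forward 2.9 m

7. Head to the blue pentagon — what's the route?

turn left 94°, forward 5.9 m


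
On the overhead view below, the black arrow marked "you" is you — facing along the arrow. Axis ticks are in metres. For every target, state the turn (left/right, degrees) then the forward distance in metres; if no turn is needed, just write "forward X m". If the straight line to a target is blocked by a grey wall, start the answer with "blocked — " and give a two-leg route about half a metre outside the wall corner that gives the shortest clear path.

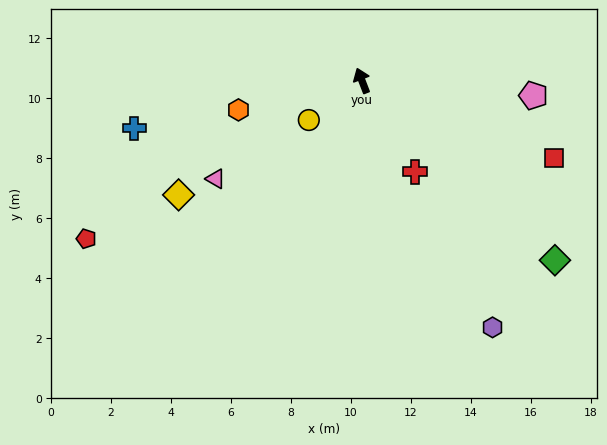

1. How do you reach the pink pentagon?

turn right 116°, forward 5.7 m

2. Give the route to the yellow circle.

turn left 106°, forward 2.2 m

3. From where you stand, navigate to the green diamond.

turn right 154°, forward 8.8 m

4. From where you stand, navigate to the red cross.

turn right 171°, forward 3.5 m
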